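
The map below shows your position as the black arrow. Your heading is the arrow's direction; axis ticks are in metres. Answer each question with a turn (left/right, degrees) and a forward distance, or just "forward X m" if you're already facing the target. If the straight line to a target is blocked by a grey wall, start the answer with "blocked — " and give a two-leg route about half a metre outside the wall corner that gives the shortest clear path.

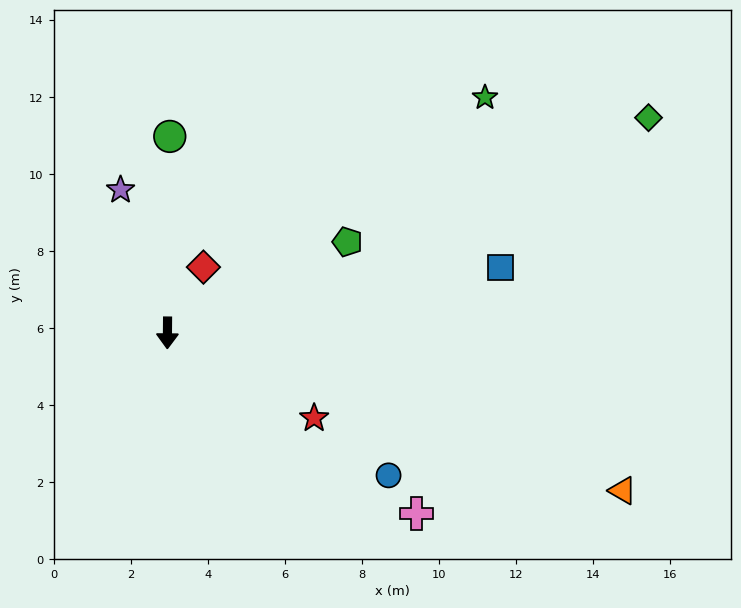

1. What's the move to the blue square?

turn left 102°, forward 8.8 m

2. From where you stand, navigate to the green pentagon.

turn left 117°, forward 5.2 m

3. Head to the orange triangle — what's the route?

turn left 71°, forward 12.5 m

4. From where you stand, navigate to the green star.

turn left 127°, forward 10.3 m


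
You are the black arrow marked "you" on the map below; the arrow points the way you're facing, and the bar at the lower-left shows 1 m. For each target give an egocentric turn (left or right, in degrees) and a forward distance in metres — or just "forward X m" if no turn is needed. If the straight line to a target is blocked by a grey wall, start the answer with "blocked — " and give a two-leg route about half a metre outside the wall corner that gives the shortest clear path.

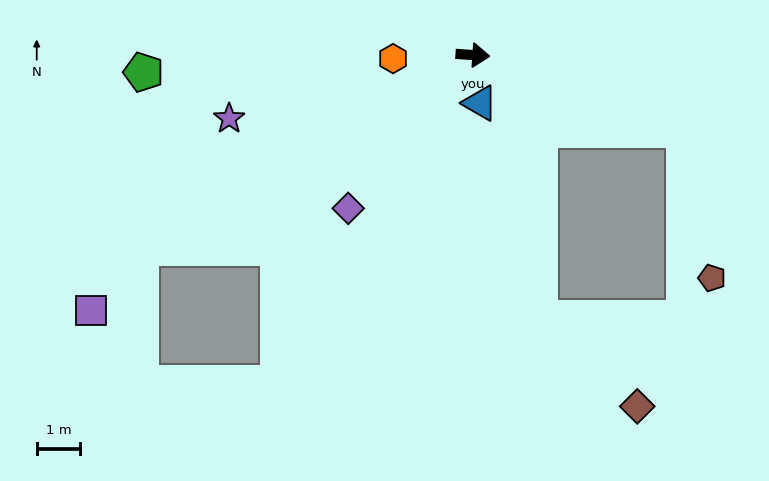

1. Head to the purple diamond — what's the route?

turn right 125°, forward 4.5 m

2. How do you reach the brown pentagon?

blocked — turn right 15°, forward 5.2 m, then turn right 61°, forward 3.5 m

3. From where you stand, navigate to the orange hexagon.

turn right 173°, forward 1.8 m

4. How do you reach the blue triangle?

turn right 77°, forward 1.1 m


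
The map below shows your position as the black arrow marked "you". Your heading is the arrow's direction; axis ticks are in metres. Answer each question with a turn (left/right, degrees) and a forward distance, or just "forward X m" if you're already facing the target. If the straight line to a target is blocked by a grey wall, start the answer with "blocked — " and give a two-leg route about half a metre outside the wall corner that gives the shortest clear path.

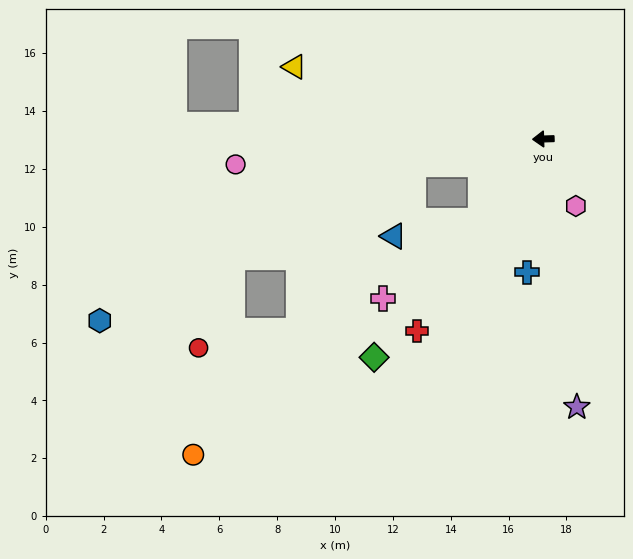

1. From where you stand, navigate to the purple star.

turn left 95°, forward 9.3 m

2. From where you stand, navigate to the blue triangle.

blocked — turn left 50°, forward 3.6 m, then turn right 41°, forward 3.0 m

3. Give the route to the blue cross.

turn left 81°, forward 4.6 m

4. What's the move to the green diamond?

turn left 51°, forward 9.5 m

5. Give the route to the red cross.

turn left 55°, forward 7.9 m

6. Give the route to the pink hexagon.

turn left 114°, forward 2.6 m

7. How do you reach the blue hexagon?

blocked — turn left 10°, forward 4.6 m, then turn left 15°, forward 12.1 m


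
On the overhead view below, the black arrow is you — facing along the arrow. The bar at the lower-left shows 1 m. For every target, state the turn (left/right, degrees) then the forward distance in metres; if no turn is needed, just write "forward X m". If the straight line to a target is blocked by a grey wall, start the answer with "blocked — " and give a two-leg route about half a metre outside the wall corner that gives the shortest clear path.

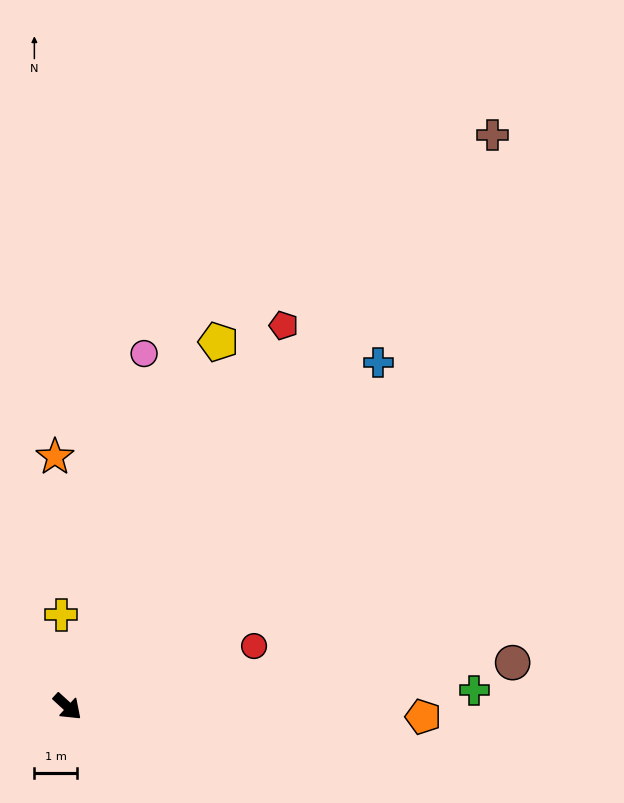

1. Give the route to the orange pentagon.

turn left 41°, forward 8.4 m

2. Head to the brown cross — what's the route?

turn left 96°, forward 16.9 m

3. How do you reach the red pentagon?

turn left 103°, forward 10.4 m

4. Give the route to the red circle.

turn left 60°, forward 4.6 m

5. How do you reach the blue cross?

turn left 90°, forward 11.0 m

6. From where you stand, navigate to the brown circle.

turn left 48°, forward 10.6 m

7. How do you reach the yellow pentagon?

turn left 110°, forward 9.4 m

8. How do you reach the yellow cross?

turn left 136°, forward 2.2 m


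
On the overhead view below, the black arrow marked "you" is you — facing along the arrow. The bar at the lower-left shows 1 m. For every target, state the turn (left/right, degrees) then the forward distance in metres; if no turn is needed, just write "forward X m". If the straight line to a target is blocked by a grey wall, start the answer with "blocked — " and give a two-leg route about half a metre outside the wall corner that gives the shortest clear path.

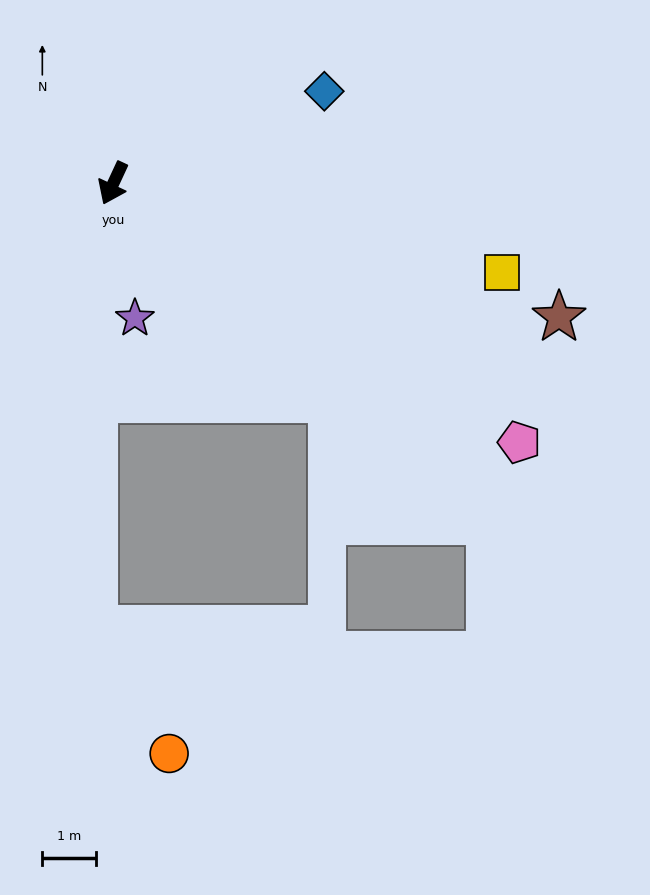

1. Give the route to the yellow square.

turn left 102°, forward 7.4 m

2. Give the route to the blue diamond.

turn left 138°, forward 4.3 m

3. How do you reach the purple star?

turn left 34°, forward 2.5 m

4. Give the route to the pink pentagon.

turn left 82°, forward 9.0 m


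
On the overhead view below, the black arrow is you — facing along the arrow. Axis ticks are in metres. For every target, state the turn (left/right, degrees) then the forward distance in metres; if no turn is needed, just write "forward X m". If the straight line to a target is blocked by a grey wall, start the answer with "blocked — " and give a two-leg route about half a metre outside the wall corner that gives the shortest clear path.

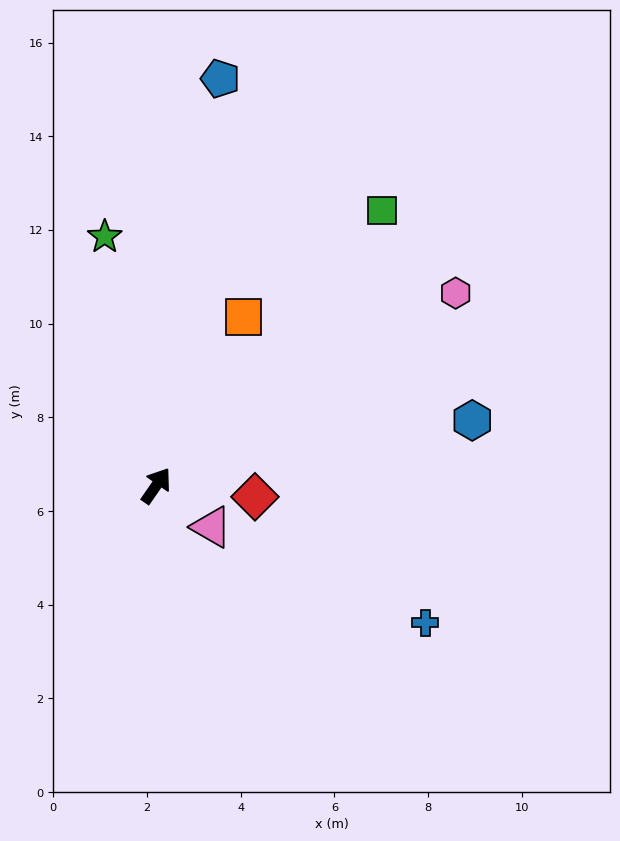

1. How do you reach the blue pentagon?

turn left 26°, forward 8.8 m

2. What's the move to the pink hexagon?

turn right 23°, forward 7.6 m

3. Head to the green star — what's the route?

turn left 46°, forward 5.4 m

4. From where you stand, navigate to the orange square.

turn left 7°, forward 4.0 m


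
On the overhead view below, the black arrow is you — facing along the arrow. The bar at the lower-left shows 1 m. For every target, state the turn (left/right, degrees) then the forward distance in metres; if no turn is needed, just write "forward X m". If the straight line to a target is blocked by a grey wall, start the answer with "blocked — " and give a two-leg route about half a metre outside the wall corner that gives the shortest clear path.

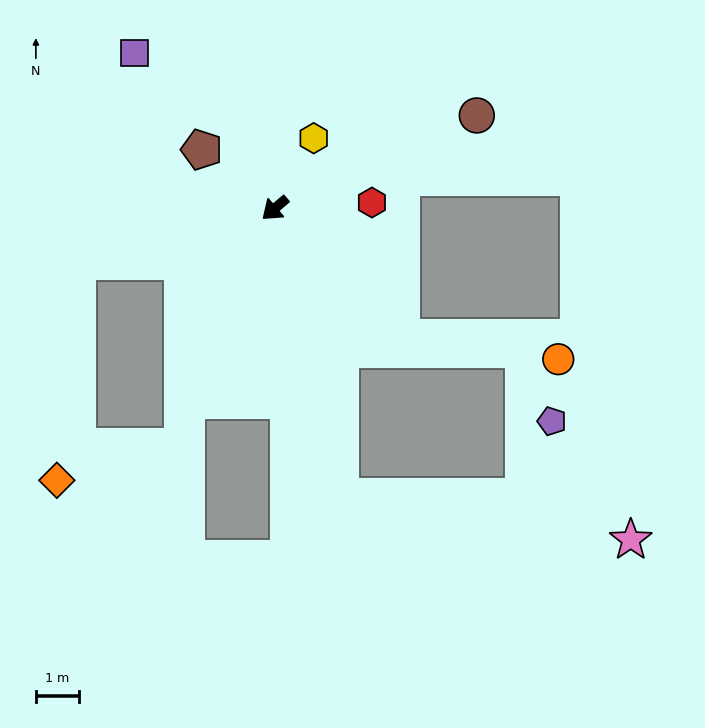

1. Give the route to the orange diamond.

blocked — turn right 26°, forward 4.8 m, then turn left 70°, forward 5.1 m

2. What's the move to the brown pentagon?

turn right 79°, forward 2.2 m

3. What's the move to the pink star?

blocked — turn left 62°, forward 6.9 m, then turn left 69°, forward 6.8 m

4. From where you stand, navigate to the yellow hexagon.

turn right 160°, forward 1.9 m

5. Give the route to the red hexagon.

turn left 143°, forward 2.3 m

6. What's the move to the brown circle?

turn left 164°, forward 5.2 m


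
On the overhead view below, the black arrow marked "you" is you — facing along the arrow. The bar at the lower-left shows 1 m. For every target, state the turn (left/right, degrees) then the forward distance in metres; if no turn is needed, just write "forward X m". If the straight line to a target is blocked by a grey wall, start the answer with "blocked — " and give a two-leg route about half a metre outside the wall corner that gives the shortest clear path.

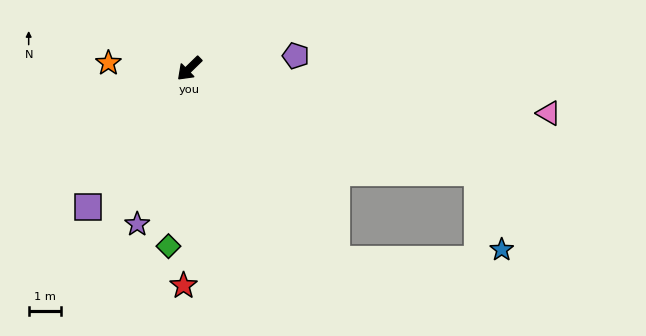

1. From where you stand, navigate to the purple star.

turn left 27°, forward 5.0 m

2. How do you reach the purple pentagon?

turn left 143°, forward 3.3 m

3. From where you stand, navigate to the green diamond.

turn left 39°, forward 5.5 m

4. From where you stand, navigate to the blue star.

blocked — turn left 116°, forward 9.4 m, then turn right 53°, forward 2.5 m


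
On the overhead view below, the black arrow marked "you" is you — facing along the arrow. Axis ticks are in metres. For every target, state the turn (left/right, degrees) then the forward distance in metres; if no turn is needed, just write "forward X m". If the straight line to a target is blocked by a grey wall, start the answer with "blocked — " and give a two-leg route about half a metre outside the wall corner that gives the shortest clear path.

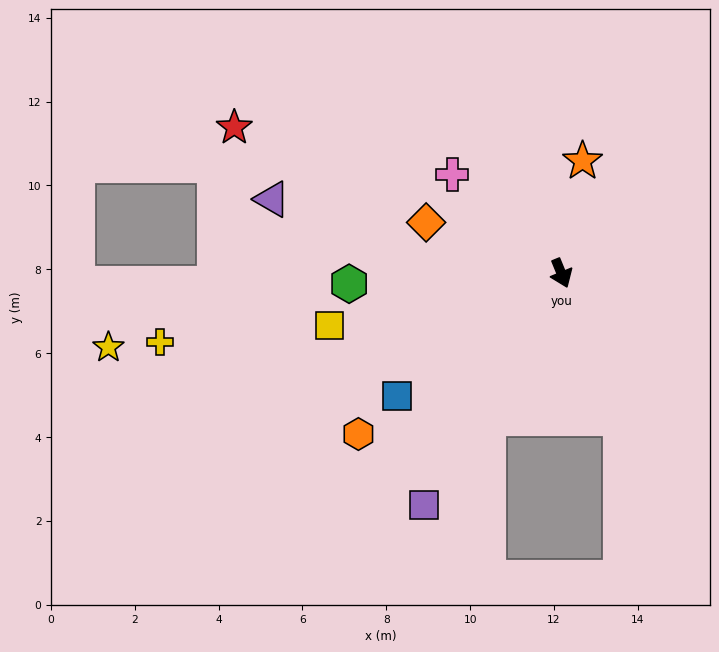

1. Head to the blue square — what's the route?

turn right 75°, forward 4.9 m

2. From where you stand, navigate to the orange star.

turn left 147°, forward 2.7 m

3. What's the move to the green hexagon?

turn right 109°, forward 5.1 m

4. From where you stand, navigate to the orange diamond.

turn right 133°, forward 3.4 m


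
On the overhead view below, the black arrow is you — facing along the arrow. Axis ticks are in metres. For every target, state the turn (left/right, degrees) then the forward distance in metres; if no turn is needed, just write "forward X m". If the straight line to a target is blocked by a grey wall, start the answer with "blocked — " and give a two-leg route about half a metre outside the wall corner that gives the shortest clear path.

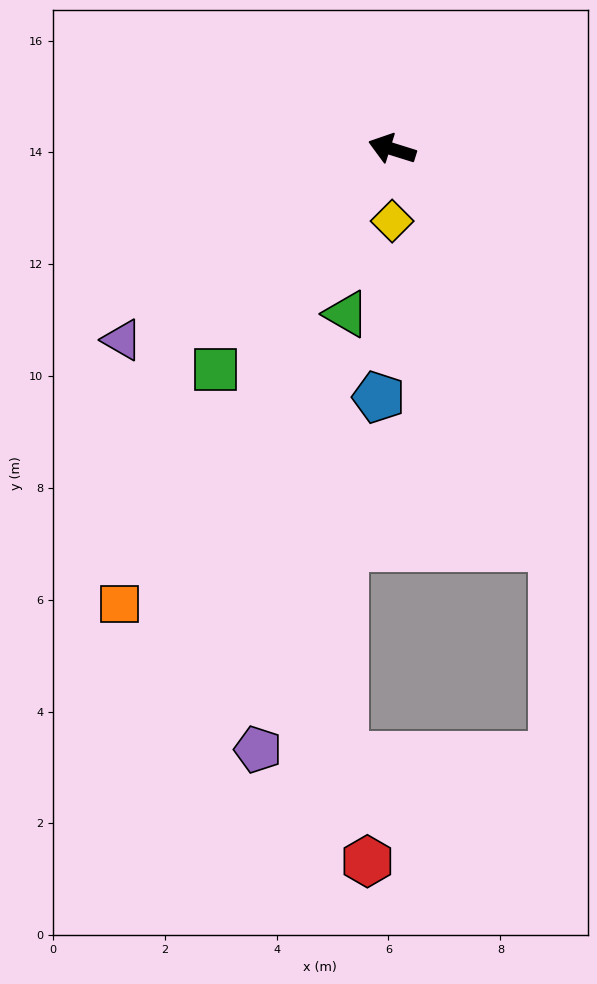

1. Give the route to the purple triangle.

turn left 53°, forward 5.9 m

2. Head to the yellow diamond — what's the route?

turn left 107°, forward 1.3 m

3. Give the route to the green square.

turn left 69°, forward 5.1 m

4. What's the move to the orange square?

turn left 76°, forward 9.5 m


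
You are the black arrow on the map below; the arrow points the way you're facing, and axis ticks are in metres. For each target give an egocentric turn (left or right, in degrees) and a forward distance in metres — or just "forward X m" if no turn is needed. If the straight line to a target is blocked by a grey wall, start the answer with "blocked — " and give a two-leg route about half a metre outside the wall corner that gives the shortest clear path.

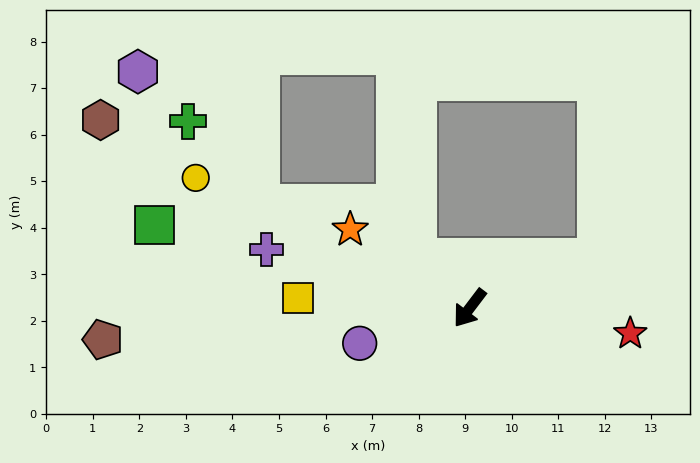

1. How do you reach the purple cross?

turn right 69°, forward 4.5 m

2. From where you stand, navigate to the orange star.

turn right 86°, forward 3.1 m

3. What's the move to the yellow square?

turn right 56°, forward 3.7 m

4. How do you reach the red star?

turn left 118°, forward 3.5 m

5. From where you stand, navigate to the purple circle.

turn right 35°, forward 2.5 m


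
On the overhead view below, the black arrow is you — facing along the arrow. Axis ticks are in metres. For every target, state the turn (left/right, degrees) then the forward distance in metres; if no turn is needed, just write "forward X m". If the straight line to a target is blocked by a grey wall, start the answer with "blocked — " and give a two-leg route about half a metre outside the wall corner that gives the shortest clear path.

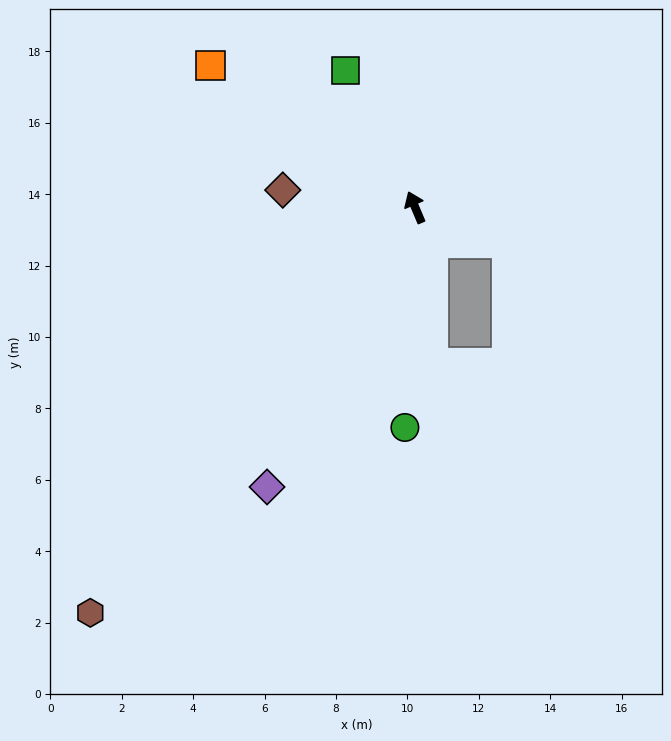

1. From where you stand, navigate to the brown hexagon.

turn left 118°, forward 14.6 m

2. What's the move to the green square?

turn left 4°, forward 4.3 m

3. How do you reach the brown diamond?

turn left 60°, forward 3.7 m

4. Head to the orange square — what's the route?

turn left 32°, forward 7.0 m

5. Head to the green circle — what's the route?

turn left 154°, forward 6.2 m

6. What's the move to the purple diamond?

turn left 129°, forward 8.9 m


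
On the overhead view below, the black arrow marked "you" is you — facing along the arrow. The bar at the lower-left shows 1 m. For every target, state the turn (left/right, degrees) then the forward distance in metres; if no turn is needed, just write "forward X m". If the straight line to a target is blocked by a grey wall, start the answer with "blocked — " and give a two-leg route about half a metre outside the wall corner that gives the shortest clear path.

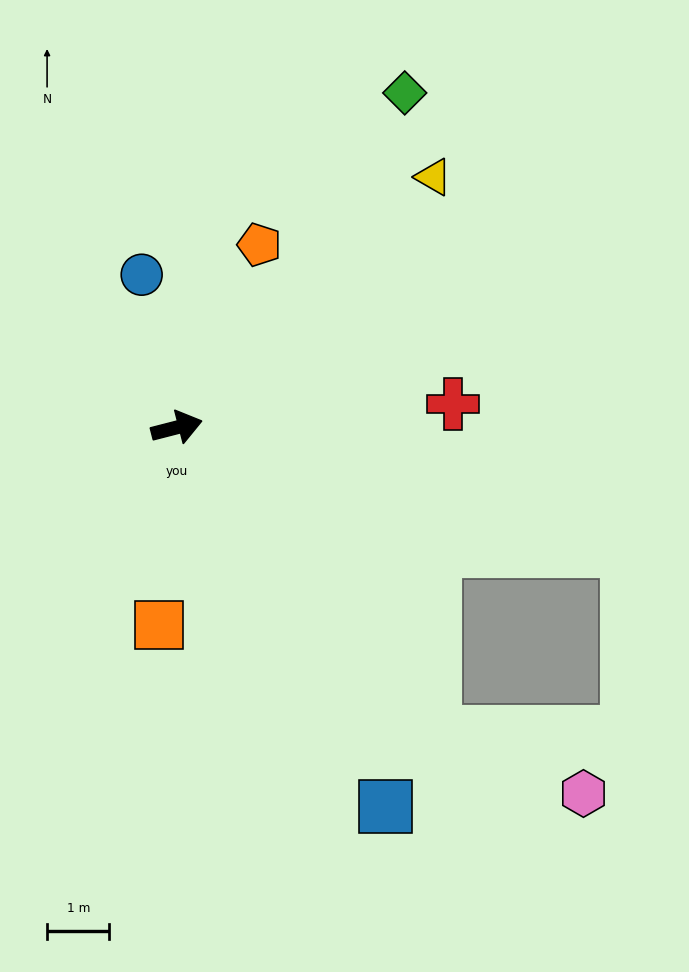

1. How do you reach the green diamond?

turn left 41°, forward 6.5 m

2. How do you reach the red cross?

turn right 10°, forward 4.5 m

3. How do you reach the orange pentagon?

turn left 51°, forward 3.2 m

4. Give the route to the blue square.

turn right 76°, forward 6.9 m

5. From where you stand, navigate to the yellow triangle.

turn left 30°, forward 5.8 m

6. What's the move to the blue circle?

turn left 89°, forward 2.5 m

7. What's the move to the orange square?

turn right 110°, forward 3.2 m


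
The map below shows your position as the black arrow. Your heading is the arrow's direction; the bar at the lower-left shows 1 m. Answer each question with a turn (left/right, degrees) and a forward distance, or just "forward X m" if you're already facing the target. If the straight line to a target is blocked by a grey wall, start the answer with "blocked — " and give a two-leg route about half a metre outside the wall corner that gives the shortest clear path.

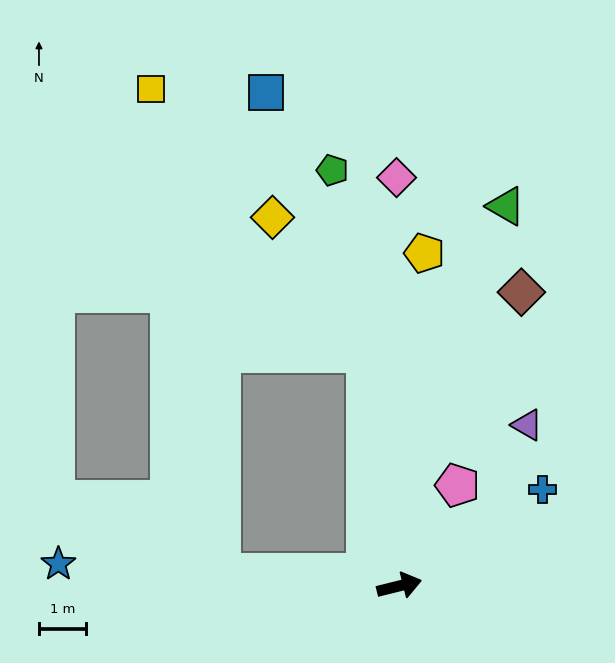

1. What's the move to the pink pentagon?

turn left 46°, forward 2.5 m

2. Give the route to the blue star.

turn left 162°, forward 7.2 m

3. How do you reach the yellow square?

blocked — turn left 162°, forward 3.8 m, then turn right 78°, forward 10.3 m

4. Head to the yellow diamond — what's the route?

blocked — turn left 84°, forward 5.0 m, then turn left 27°, forward 3.5 m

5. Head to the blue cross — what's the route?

turn left 20°, forward 3.6 m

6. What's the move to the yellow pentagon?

turn left 72°, forward 7.0 m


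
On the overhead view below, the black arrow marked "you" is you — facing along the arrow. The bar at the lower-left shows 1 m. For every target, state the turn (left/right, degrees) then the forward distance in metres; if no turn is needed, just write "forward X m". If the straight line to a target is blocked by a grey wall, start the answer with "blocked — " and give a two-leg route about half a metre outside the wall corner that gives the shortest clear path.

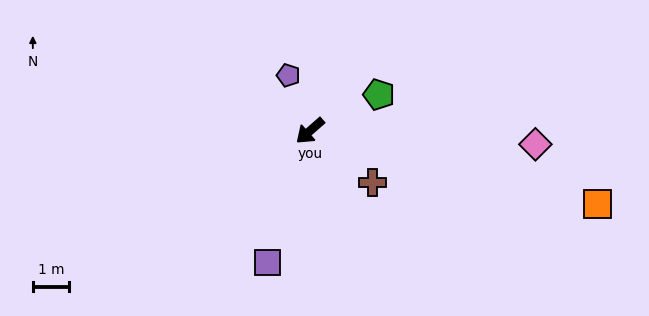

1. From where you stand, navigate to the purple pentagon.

turn right 110°, forward 1.6 m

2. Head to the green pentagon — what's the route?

turn left 166°, forward 2.1 m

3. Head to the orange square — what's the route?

turn left 124°, forward 8.2 m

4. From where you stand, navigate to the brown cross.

turn left 99°, forward 2.2 m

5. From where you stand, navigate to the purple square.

turn left 31°, forward 3.8 m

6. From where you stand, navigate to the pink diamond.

turn left 135°, forward 6.2 m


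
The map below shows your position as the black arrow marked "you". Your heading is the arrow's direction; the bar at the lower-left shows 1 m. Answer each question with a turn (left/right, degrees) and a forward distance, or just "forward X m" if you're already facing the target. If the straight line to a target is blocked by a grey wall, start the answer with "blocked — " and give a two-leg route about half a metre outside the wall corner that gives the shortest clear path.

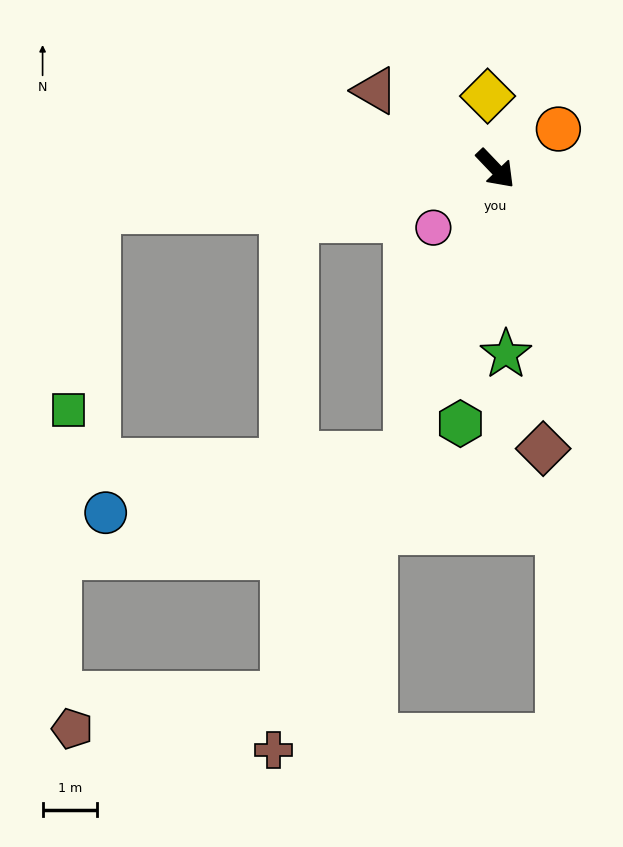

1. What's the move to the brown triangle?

turn right 167°, forward 2.6 m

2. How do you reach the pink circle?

turn right 90°, forward 1.6 m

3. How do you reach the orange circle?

turn left 79°, forward 1.4 m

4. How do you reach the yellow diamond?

turn left 143°, forward 1.3 m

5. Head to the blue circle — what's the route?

blocked — turn right 61°, forward 5.5 m, then turn right 62°, forward 5.6 m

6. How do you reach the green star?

turn right 40°, forward 3.4 m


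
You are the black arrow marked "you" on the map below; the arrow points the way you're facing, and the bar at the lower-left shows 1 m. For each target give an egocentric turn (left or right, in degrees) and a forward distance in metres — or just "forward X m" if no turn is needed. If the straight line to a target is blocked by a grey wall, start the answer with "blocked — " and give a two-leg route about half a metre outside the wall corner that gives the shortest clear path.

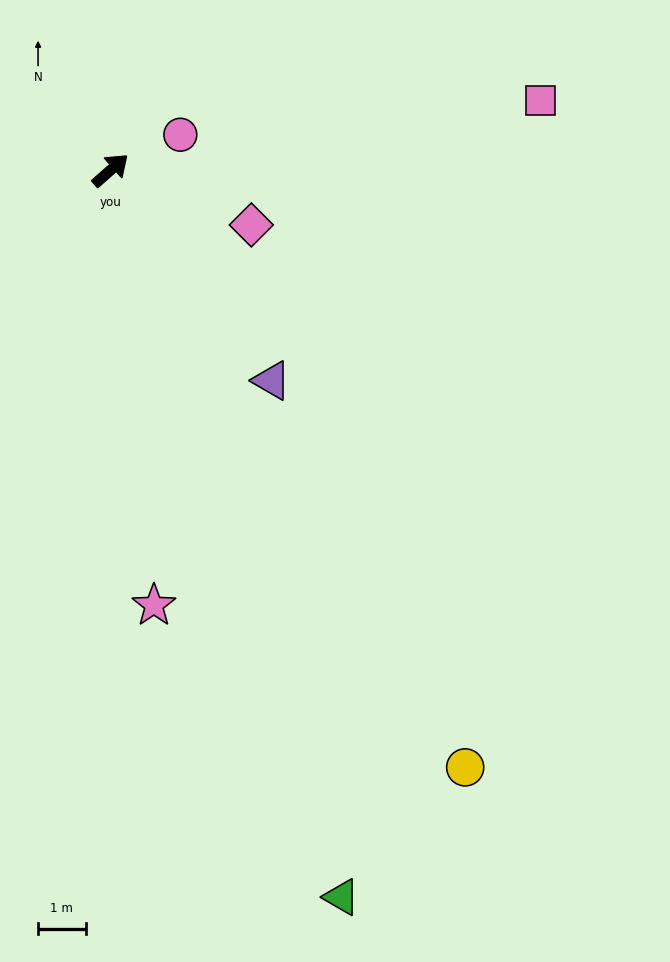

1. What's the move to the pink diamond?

turn right 63°, forward 3.2 m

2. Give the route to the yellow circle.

turn right 101°, forward 14.6 m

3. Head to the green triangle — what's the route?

turn right 114°, forward 16.0 m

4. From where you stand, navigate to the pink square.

turn right 32°, forward 9.1 m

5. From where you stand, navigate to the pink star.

turn right 126°, forward 9.2 m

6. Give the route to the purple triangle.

turn right 94°, forward 5.6 m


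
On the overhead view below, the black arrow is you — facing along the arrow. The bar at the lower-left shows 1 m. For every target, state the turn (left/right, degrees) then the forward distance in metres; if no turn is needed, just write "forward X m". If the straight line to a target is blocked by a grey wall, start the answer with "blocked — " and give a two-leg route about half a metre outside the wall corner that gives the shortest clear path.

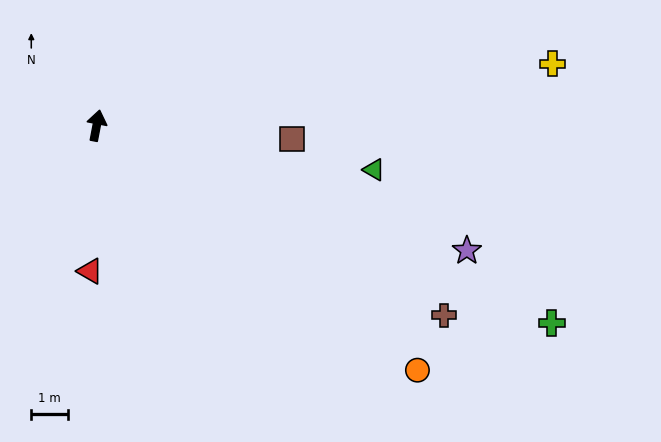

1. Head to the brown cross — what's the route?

turn right 108°, forward 10.9 m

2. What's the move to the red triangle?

turn right 172°, forward 4.0 m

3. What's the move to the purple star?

turn right 98°, forward 10.7 m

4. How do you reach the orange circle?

turn right 116°, forward 11.1 m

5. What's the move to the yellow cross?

turn right 71°, forward 12.6 m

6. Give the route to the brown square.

turn right 83°, forward 5.4 m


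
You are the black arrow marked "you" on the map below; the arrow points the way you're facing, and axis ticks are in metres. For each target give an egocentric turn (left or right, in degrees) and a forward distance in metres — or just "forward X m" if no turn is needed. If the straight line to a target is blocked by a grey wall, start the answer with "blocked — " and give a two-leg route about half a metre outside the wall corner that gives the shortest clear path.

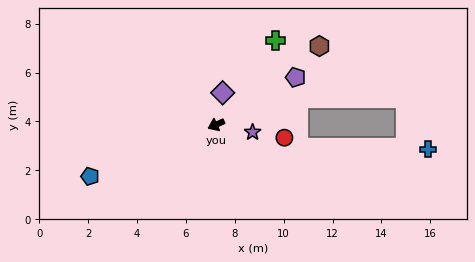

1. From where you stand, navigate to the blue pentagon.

forward 5.6 m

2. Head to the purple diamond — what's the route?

turn right 126°, forward 1.3 m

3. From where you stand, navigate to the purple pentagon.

turn right 173°, forward 3.8 m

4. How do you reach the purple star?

turn left 144°, forward 1.5 m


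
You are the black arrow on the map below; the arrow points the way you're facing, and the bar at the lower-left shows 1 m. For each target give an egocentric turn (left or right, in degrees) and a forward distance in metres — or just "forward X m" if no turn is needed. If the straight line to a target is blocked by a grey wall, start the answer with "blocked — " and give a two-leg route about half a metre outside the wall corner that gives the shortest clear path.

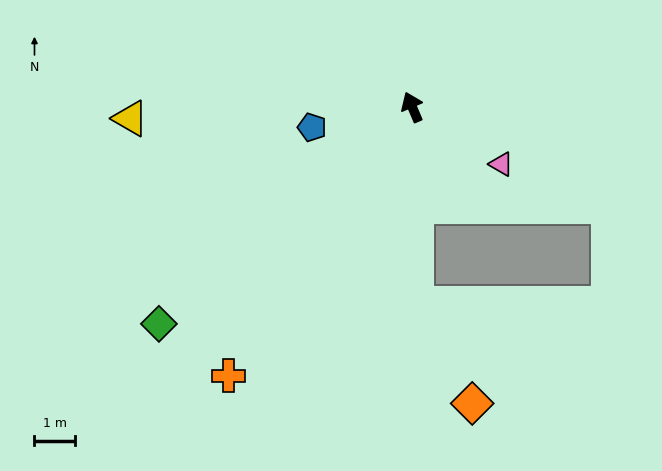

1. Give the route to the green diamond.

turn left 108°, forward 8.2 m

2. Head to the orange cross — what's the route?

turn left 123°, forward 8.0 m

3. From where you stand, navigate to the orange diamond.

blocked — turn left 158°, forward 4.8 m, then turn left 28°, forward 2.8 m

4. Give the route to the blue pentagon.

turn left 78°, forward 2.5 m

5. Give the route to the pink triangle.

turn right 146°, forward 2.6 m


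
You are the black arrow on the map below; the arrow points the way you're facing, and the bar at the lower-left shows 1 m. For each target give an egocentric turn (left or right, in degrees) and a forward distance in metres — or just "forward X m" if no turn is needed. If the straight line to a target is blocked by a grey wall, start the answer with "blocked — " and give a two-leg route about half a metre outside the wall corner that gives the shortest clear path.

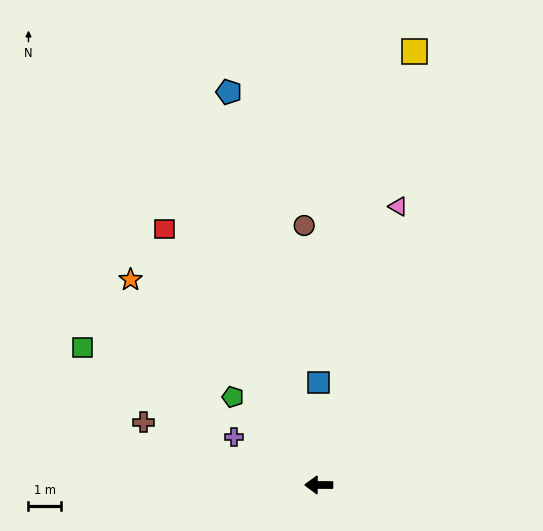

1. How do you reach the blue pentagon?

turn right 77°, forward 12.6 m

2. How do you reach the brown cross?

turn right 19°, forward 5.8 m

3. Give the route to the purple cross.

turn right 29°, forward 3.0 m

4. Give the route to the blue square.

turn right 89°, forward 3.2 m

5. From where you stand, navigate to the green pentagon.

turn right 45°, forward 3.8 m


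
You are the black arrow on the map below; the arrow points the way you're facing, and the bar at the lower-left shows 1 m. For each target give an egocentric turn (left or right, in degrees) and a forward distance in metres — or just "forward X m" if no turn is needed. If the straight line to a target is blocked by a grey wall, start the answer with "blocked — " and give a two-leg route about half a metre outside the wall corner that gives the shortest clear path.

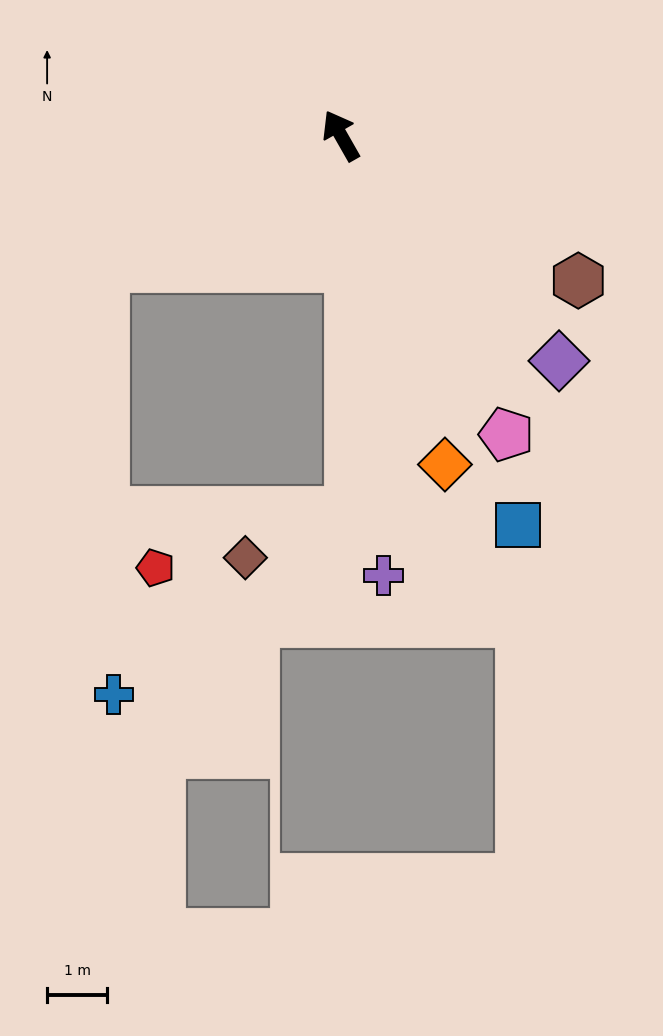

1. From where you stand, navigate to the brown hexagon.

turn right 151°, forward 4.6 m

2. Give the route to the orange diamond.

turn left 168°, forward 5.8 m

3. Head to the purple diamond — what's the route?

turn right 166°, forward 5.2 m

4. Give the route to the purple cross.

turn left 156°, forward 7.4 m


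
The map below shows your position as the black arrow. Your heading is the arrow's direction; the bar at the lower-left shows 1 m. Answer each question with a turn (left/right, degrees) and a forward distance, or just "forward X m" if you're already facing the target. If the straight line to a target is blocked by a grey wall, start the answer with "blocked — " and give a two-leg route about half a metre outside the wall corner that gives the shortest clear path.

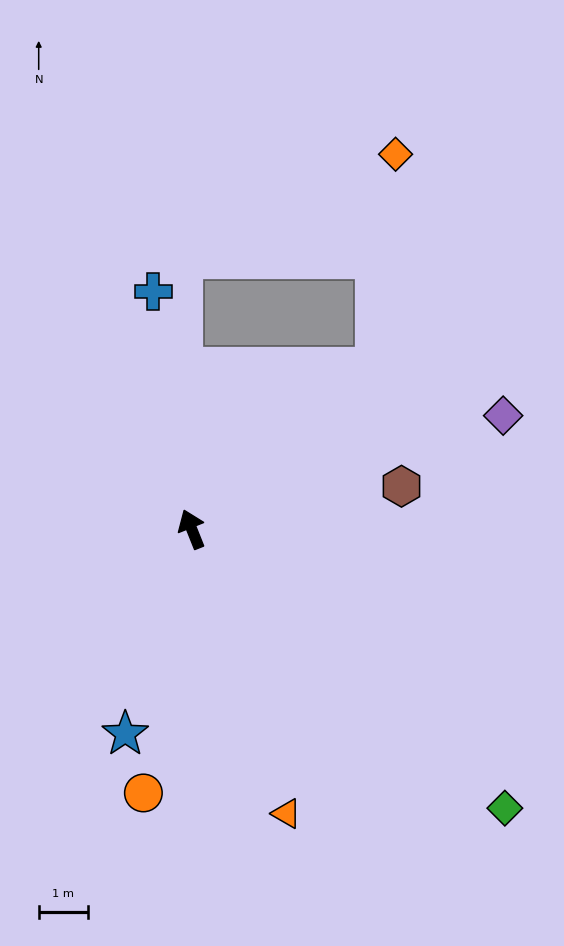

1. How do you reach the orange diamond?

blocked — turn right 71°, forward 5.0 m, then turn left 44°, forward 4.4 m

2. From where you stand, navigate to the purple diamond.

turn right 92°, forward 6.7 m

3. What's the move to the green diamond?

turn right 153°, forward 8.5 m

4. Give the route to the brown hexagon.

turn right 100°, forward 4.4 m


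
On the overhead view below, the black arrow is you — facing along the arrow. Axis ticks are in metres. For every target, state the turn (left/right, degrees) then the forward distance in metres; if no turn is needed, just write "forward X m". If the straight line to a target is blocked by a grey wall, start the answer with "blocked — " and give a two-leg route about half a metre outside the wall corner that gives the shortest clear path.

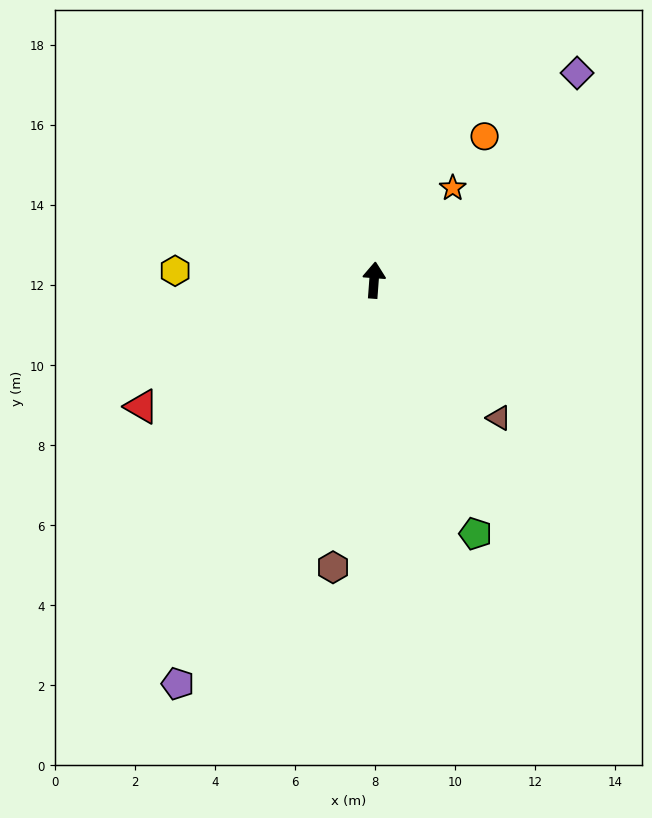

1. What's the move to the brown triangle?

turn right 134°, forward 4.6 m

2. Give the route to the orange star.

turn right 36°, forward 3.0 m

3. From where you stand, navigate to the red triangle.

turn left 123°, forward 6.6 m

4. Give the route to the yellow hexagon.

turn left 92°, forward 5.0 m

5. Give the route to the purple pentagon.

turn left 158°, forward 11.2 m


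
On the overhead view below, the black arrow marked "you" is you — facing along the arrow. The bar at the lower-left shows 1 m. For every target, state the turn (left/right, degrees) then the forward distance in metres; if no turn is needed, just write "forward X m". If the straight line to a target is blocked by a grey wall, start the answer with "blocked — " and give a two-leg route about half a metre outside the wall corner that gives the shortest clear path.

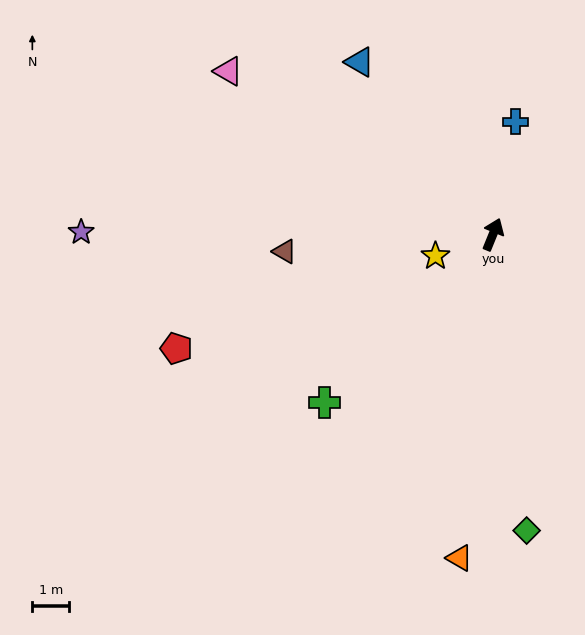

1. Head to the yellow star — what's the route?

turn left 133°, forward 1.7 m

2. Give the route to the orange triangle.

turn right 164°, forward 8.8 m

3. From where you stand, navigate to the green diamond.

turn right 151°, forward 8.0 m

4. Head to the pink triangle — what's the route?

turn left 80°, forward 8.4 m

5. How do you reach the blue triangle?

turn left 60°, forward 5.9 m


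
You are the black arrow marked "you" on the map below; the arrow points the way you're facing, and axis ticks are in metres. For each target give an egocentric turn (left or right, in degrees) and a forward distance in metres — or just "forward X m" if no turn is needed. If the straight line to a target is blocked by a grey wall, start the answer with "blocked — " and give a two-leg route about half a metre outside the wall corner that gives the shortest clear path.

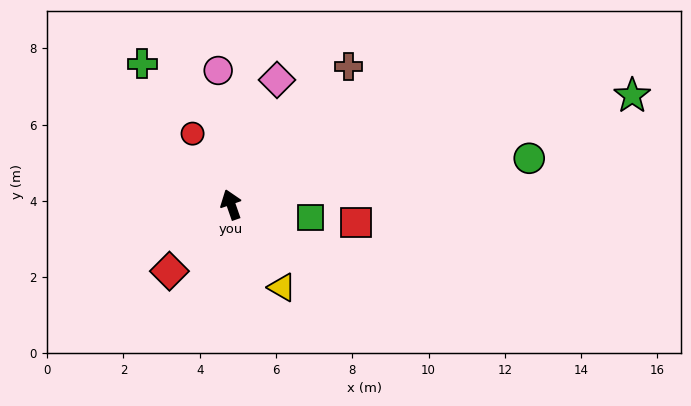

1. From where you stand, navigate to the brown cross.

turn right 60°, forward 4.8 m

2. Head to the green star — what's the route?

turn right 94°, forward 10.9 m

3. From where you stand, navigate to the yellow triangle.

turn right 168°, forward 2.5 m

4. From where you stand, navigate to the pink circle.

turn right 14°, forward 3.5 m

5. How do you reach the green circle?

turn right 100°, forward 7.9 m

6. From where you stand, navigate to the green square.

turn right 119°, forward 2.1 m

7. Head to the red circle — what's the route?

turn left 9°, forward 2.1 m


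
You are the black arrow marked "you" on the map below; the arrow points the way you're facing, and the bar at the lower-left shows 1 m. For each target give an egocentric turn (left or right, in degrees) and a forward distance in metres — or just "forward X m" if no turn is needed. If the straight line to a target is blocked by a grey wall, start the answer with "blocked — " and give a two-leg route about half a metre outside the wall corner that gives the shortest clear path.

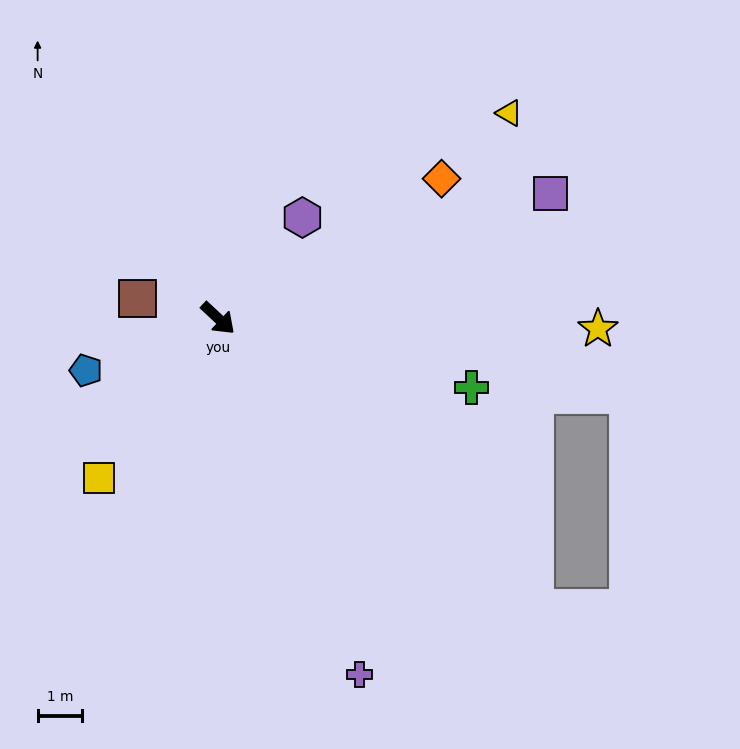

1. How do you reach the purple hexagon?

turn left 93°, forward 3.0 m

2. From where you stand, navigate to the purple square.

turn left 64°, forward 8.0 m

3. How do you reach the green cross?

turn left 28°, forward 5.9 m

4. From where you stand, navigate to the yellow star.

turn left 41°, forward 8.5 m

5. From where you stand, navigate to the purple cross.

turn right 25°, forward 8.6 m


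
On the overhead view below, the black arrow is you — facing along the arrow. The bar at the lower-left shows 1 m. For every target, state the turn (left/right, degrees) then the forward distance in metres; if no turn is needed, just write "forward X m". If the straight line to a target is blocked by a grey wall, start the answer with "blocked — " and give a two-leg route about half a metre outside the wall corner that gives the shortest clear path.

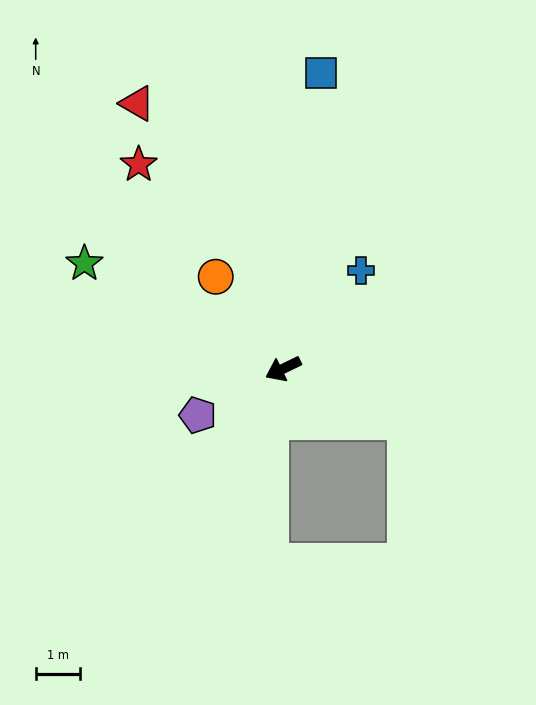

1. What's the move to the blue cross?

turn right 154°, forward 2.8 m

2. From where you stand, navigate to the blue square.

turn right 123°, forward 6.8 m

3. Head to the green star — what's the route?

turn right 54°, forward 5.1 m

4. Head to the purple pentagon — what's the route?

turn left 3°, forward 2.2 m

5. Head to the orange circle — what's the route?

turn right 80°, forward 2.6 m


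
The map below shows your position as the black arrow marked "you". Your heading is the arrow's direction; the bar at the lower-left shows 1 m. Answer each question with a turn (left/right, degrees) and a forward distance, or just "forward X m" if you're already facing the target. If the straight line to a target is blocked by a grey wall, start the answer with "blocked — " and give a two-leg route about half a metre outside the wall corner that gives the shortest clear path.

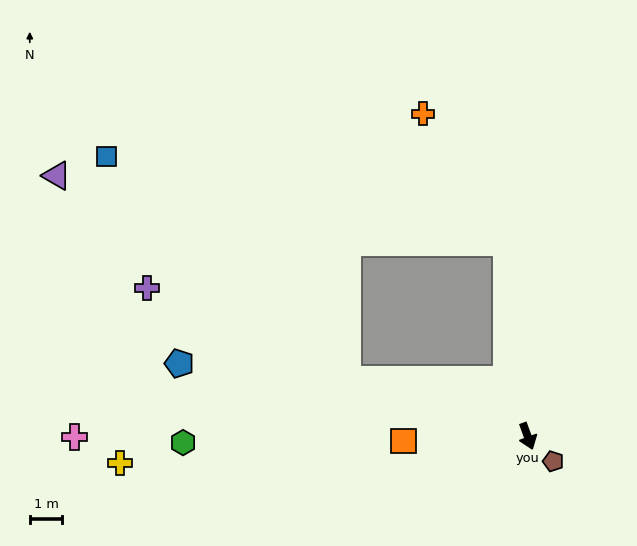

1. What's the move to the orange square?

turn right 108°, forward 3.8 m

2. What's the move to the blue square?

blocked — turn right 128°, forward 5.8 m, then turn right 25°, forward 10.1 m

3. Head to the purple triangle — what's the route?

blocked — turn right 128°, forward 5.8 m, then turn right 17°, forward 10.9 m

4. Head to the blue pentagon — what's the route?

turn right 122°, forward 11.0 m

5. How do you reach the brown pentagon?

turn left 25°, forward 1.1 m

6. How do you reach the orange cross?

blocked — turn left 166°, forward 6.0 m, then turn left 27°, forward 4.7 m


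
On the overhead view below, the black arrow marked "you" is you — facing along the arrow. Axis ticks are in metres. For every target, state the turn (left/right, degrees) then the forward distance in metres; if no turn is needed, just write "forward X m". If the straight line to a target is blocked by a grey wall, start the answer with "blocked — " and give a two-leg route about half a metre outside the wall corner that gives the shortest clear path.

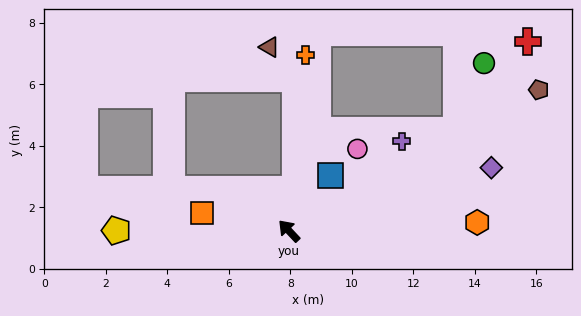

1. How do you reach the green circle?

blocked — turn right 102°, forward 6.4 m, then turn left 36°, forward 2.3 m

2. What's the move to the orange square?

turn left 35°, forward 2.9 m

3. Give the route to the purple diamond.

turn right 116°, forward 6.9 m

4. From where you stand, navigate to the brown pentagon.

turn right 104°, forward 9.3 m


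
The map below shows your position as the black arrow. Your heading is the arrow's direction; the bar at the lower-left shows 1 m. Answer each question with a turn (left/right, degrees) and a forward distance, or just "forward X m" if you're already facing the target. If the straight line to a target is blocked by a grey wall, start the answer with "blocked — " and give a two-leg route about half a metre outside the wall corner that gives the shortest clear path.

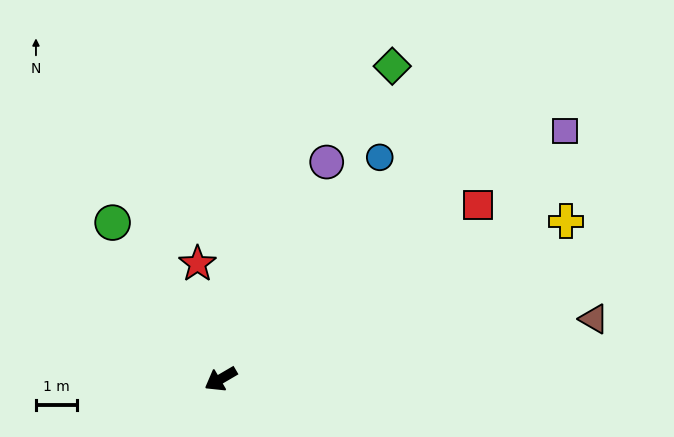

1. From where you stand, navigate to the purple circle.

turn right 146°, forward 5.8 m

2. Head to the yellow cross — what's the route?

turn left 174°, forward 9.2 m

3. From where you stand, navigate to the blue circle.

turn right 156°, forward 6.6 m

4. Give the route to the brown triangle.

turn left 159°, forward 9.1 m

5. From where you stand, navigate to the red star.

turn right 109°, forward 2.8 m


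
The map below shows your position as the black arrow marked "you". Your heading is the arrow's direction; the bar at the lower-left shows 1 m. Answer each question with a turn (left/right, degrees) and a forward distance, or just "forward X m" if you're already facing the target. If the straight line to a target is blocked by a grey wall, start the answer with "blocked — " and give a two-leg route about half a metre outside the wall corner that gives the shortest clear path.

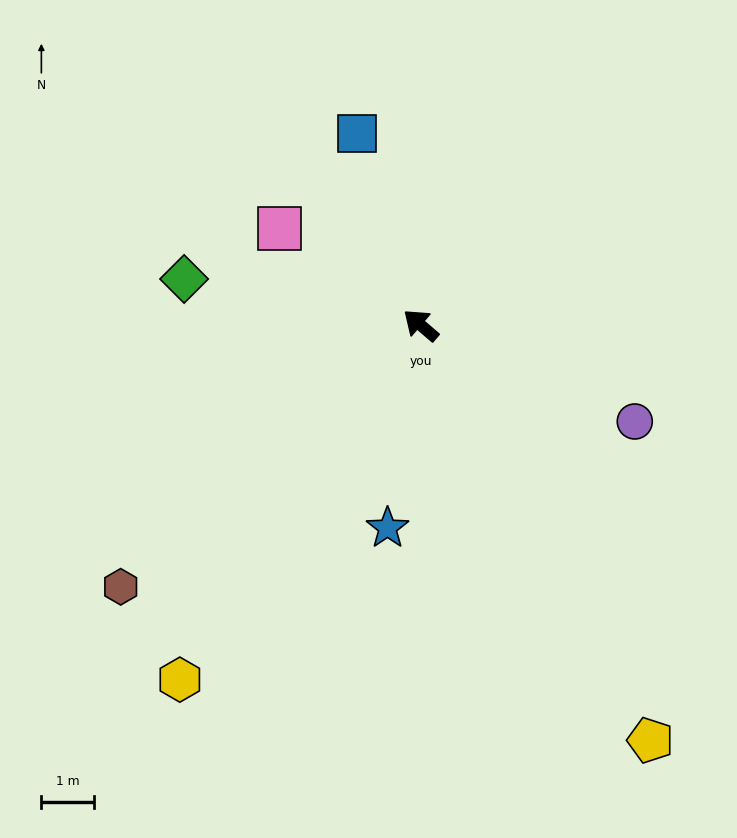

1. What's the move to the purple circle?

turn right 164°, forward 4.5 m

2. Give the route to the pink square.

turn left 6°, forward 3.3 m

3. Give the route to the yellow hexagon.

turn left 96°, forward 8.1 m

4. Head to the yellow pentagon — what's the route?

turn left 160°, forward 9.0 m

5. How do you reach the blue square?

turn right 31°, forward 3.8 m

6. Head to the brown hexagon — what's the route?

turn left 82°, forward 7.6 m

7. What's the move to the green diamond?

turn left 30°, forward 4.6 m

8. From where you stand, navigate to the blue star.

turn left 121°, forward 3.9 m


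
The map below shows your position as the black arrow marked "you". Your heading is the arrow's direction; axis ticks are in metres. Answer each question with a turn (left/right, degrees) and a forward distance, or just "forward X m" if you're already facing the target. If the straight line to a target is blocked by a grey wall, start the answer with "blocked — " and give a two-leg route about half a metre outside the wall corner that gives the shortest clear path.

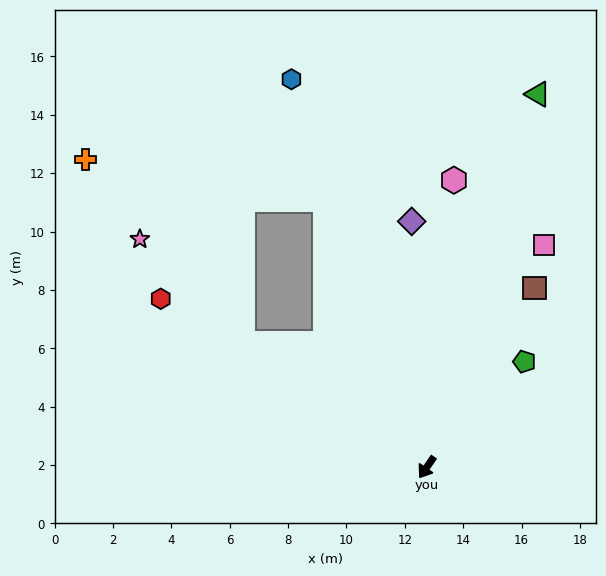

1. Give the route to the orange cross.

blocked — turn right 125°, forward 9.8 m, then turn left 60°, forward 8.3 m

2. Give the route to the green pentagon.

turn left 172°, forward 4.9 m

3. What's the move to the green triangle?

turn right 162°, forward 13.3 m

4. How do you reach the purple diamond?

turn right 142°, forward 8.4 m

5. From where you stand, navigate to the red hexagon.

turn right 88°, forward 10.8 m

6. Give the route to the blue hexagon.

turn right 126°, forward 14.1 m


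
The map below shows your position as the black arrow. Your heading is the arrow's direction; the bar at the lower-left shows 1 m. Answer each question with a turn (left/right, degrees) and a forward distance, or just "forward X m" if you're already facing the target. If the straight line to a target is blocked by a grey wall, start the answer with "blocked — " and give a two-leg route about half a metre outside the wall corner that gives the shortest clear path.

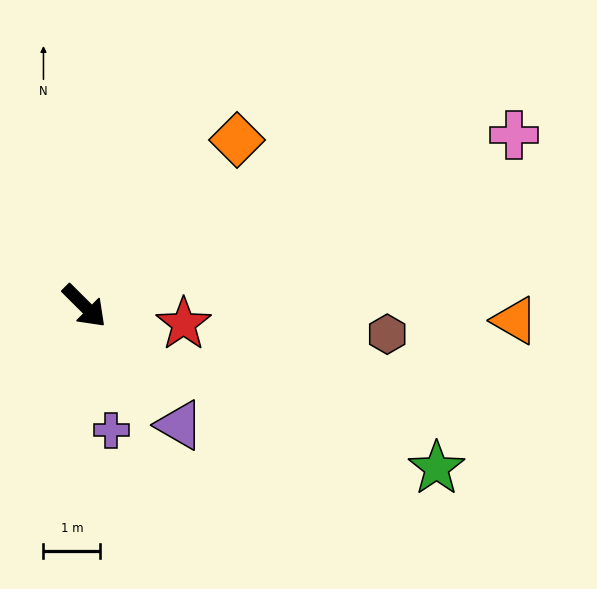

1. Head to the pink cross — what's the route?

turn left 67°, forward 8.1 m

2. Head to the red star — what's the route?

turn left 35°, forward 1.8 m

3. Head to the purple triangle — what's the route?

turn right 7°, forward 2.7 m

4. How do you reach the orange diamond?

turn left 92°, forward 4.0 m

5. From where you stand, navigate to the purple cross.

turn right 33°, forward 2.2 m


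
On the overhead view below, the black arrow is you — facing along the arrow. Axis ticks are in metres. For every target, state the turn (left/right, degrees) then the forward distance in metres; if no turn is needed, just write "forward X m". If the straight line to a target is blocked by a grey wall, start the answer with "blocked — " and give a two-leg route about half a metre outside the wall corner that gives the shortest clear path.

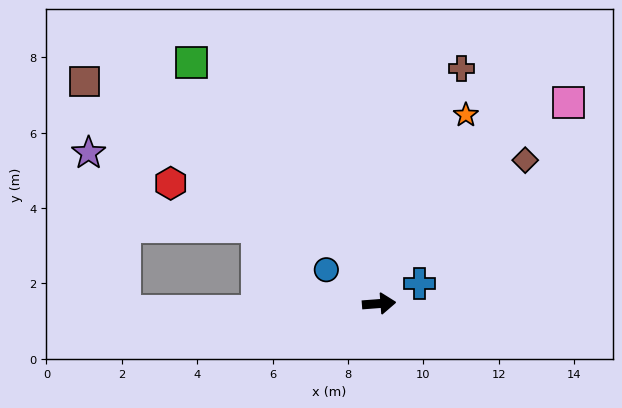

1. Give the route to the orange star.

turn left 61°, forward 5.5 m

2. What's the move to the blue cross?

turn left 22°, forward 1.2 m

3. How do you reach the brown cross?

turn left 66°, forward 6.6 m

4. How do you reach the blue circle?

turn left 143°, forward 1.7 m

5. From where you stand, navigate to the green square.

turn left 124°, forward 8.1 m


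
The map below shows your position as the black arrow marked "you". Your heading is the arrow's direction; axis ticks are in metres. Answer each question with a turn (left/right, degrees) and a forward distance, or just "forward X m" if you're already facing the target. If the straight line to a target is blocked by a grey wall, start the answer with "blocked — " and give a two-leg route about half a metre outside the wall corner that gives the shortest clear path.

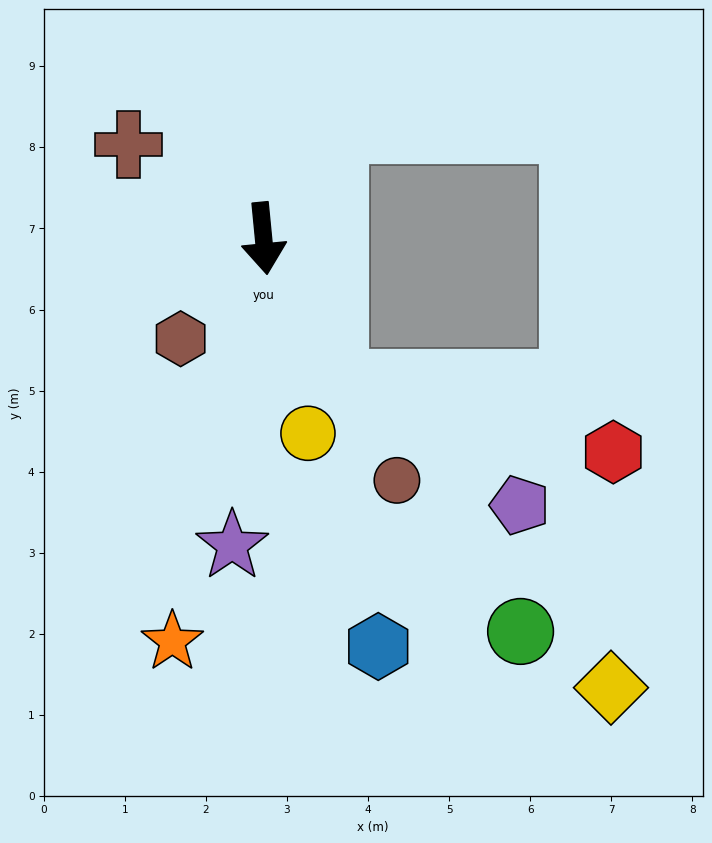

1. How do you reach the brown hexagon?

turn right 45°, forward 1.6 m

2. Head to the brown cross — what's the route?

turn right 130°, forward 2.0 m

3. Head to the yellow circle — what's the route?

turn left 7°, forward 2.5 m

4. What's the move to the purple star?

turn right 11°, forward 3.8 m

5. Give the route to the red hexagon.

blocked — turn left 20°, forward 2.0 m, then turn left 51°, forward 3.5 m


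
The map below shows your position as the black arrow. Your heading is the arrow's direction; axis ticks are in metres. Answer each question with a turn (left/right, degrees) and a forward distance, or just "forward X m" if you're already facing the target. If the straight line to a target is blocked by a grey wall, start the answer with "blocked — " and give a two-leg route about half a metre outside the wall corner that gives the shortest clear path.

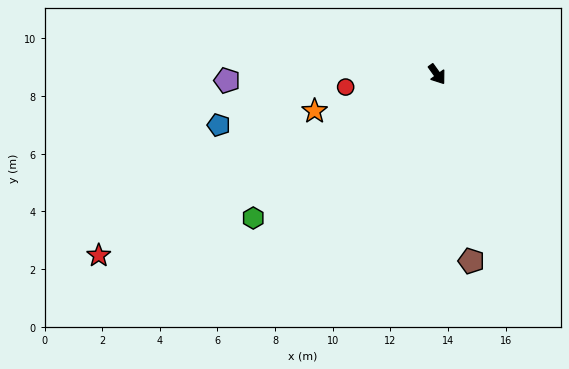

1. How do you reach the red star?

turn right 98°, forward 13.3 m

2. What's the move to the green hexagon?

turn right 88°, forward 8.1 m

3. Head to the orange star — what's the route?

turn right 109°, forward 4.4 m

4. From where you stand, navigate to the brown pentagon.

turn right 25°, forward 6.6 m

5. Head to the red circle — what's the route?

turn right 118°, forward 3.2 m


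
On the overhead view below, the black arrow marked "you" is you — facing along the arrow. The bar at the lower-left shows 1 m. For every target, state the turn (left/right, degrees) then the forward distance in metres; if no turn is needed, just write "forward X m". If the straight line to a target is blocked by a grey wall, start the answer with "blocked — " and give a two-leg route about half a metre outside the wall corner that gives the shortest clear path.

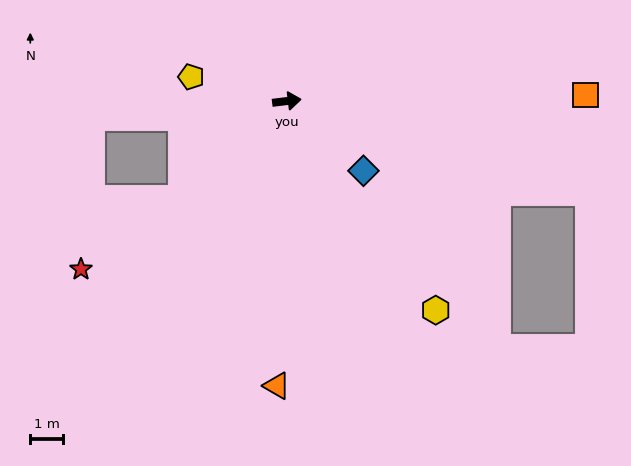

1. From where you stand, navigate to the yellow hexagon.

turn right 61°, forward 7.9 m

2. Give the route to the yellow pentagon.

turn left 159°, forward 3.0 m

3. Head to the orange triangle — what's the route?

turn right 99°, forward 8.7 m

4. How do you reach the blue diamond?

turn right 49°, forward 3.2 m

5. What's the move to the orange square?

turn right 6°, forward 9.2 m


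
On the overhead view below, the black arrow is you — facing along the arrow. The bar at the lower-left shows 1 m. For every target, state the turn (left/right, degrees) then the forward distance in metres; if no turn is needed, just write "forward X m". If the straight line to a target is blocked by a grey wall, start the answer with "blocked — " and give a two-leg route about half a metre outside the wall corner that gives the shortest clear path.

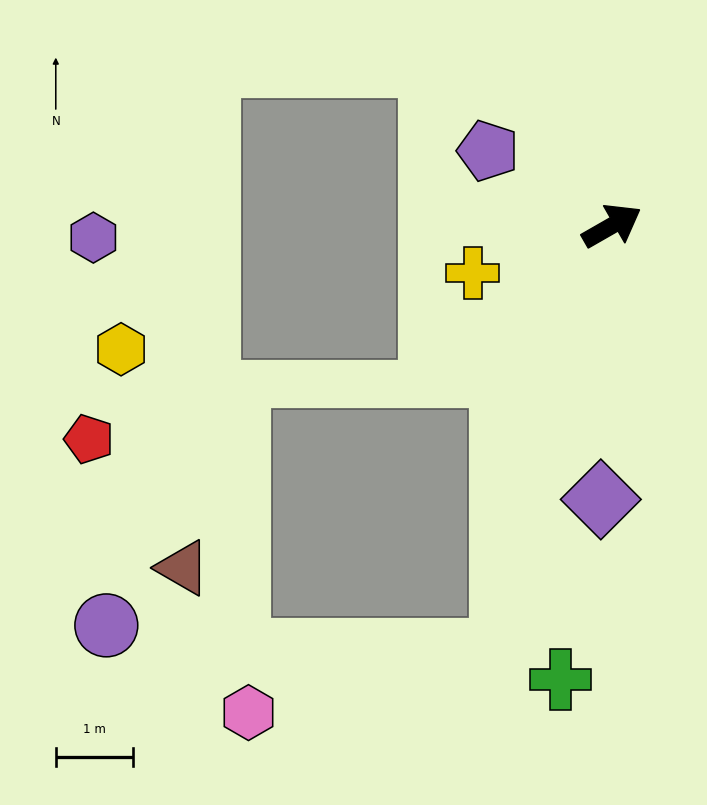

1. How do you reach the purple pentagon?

turn left 119°, forward 1.9 m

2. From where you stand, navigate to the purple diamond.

turn right 122°, forward 3.5 m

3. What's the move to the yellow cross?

turn left 169°, forward 1.9 m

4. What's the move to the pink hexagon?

blocked — turn right 134°, forward 5.7 m, then turn right 62°, forward 3.4 m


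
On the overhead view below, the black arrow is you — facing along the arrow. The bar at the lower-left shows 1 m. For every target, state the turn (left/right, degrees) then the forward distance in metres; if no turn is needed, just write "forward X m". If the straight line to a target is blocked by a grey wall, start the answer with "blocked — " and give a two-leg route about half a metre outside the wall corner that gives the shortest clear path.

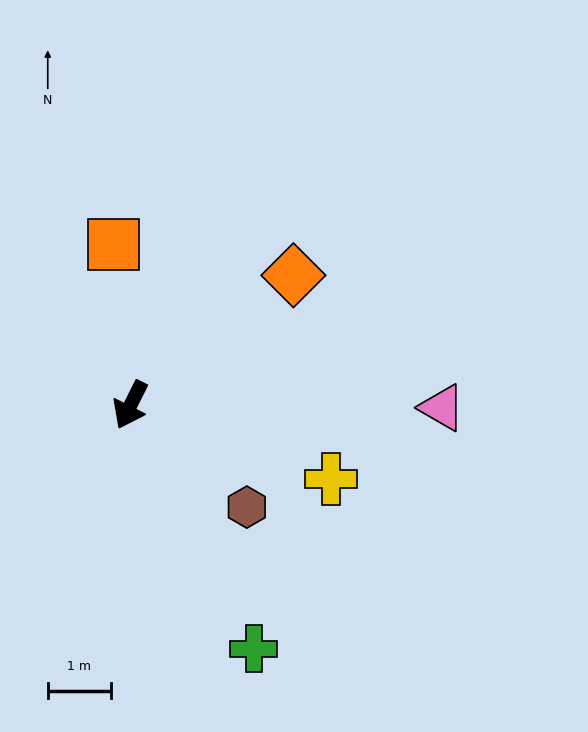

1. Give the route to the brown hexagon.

turn left 75°, forward 2.5 m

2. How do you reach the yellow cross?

turn left 96°, forward 3.4 m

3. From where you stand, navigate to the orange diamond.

turn left 155°, forward 3.3 m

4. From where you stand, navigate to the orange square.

turn right 147°, forward 2.6 m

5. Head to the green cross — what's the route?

turn left 53°, forward 4.3 m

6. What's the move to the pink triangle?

turn left 116°, forward 5.0 m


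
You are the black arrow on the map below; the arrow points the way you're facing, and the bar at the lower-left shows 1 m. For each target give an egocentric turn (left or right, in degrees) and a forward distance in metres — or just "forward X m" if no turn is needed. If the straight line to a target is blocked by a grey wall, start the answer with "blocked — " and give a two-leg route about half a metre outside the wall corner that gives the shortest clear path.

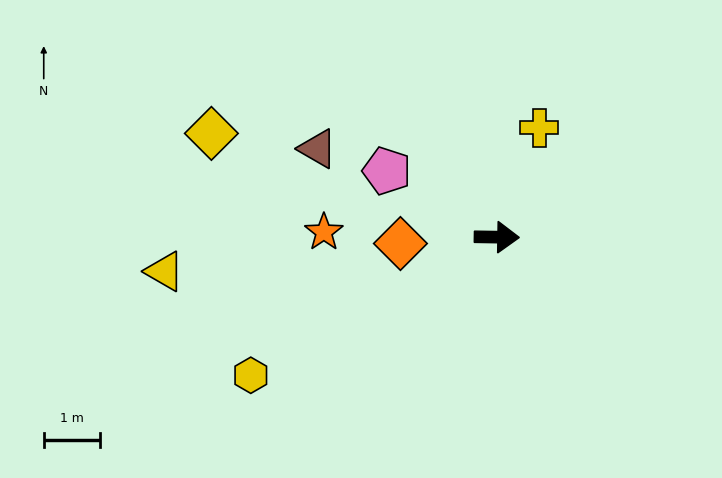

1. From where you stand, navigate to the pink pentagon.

turn left 150°, forward 2.3 m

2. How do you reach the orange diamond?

turn right 175°, forward 1.7 m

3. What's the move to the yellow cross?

turn left 70°, forward 2.1 m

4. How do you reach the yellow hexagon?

turn right 150°, forward 5.0 m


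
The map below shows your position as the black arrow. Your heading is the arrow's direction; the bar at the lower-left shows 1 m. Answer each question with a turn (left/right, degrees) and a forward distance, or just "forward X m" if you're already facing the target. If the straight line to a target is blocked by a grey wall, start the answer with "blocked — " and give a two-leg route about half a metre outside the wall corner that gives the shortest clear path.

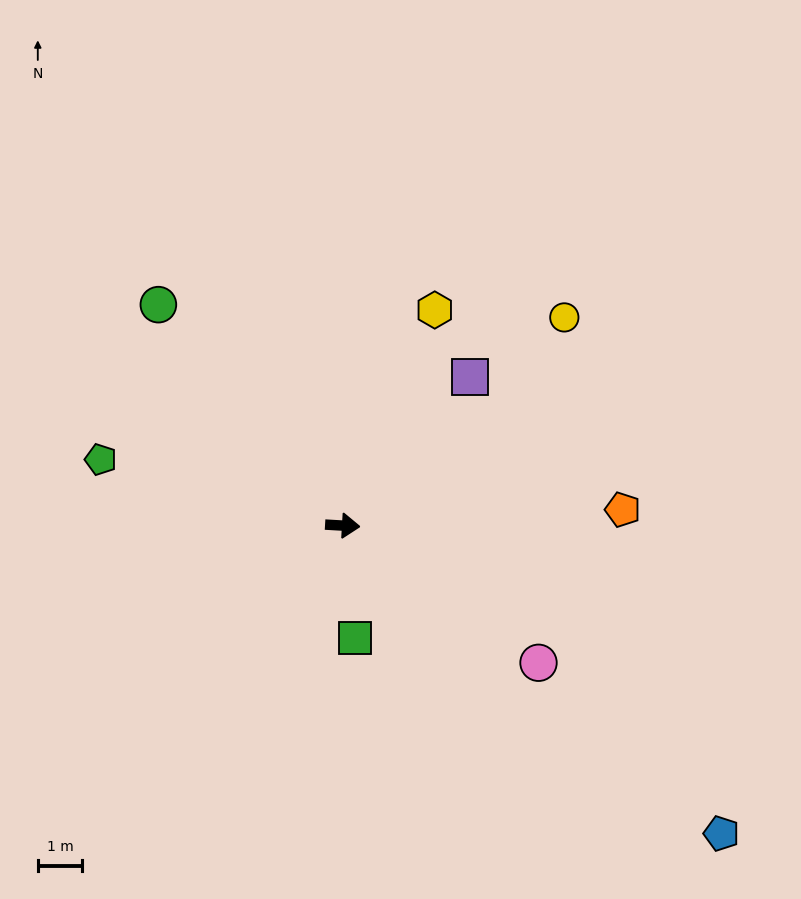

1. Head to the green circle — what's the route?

turn left 133°, forward 6.5 m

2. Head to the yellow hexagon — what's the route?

turn left 70°, forward 5.3 m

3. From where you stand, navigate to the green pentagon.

turn left 168°, forward 5.6 m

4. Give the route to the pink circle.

turn right 32°, forward 5.4 m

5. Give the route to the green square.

turn right 80°, forward 2.5 m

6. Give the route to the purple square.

turn left 53°, forward 4.4 m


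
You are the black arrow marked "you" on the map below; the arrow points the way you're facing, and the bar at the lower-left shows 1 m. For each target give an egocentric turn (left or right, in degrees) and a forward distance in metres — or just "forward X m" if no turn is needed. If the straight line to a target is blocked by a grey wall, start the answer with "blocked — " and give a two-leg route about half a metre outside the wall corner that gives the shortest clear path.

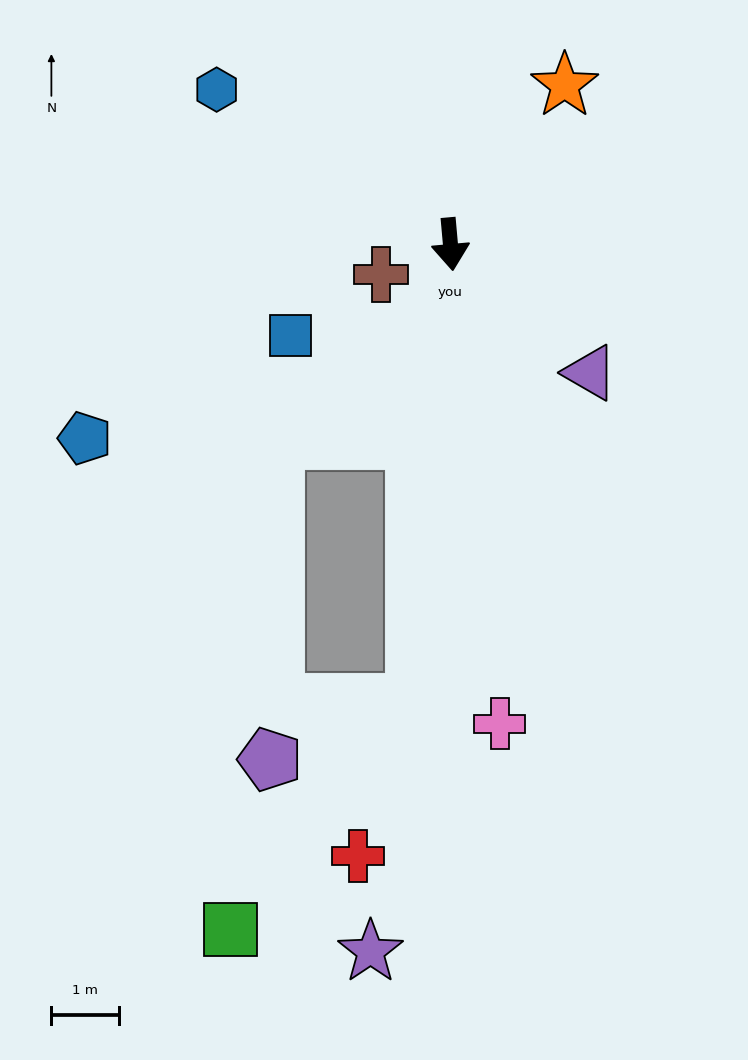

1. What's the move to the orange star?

turn left 139°, forward 2.9 m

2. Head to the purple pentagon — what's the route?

blocked — turn right 10°, forward 6.8 m, then turn right 63°, forward 2.3 m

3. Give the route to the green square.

blocked — turn right 10°, forward 6.8 m, then turn right 34°, forward 4.3 m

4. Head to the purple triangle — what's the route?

turn left 42°, forward 2.8 m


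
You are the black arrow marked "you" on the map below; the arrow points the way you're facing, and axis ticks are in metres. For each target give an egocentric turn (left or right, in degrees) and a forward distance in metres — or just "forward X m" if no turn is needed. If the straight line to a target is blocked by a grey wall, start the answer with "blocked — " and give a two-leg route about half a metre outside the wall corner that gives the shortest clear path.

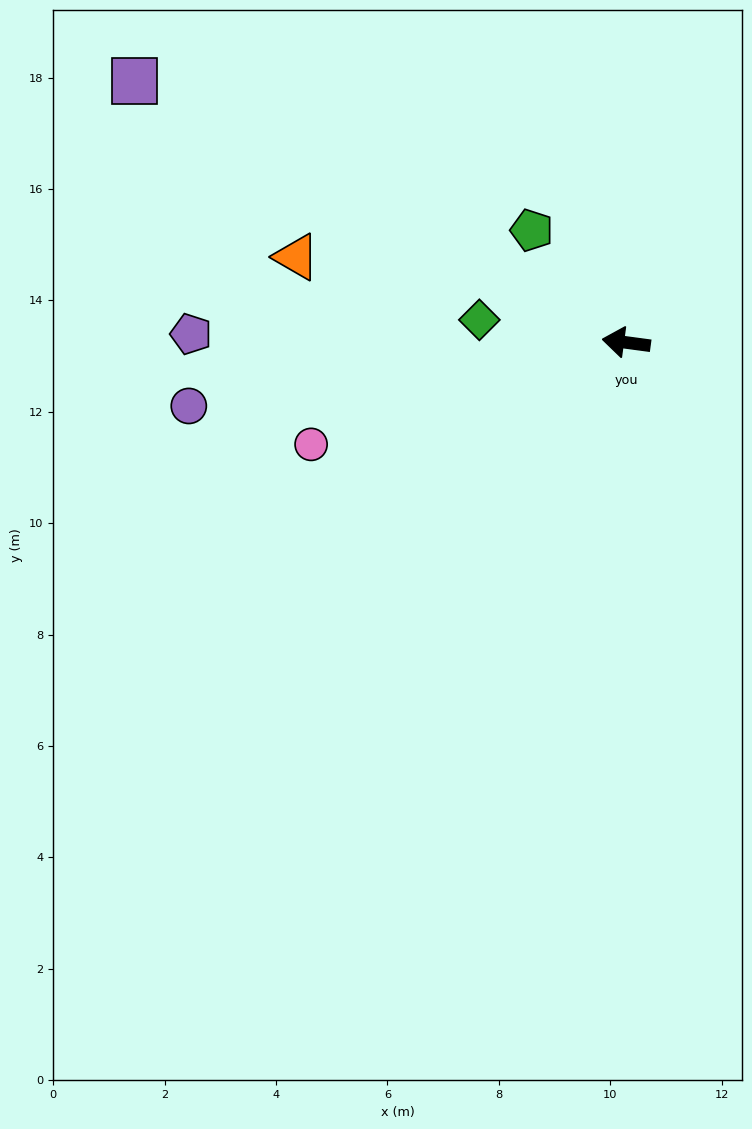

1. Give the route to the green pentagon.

turn right 42°, forward 2.6 m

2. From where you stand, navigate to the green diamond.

forward 2.7 m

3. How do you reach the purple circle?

turn left 16°, forward 7.9 m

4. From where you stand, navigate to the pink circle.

turn left 26°, forward 5.9 m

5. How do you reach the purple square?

turn right 20°, forward 10.0 m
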